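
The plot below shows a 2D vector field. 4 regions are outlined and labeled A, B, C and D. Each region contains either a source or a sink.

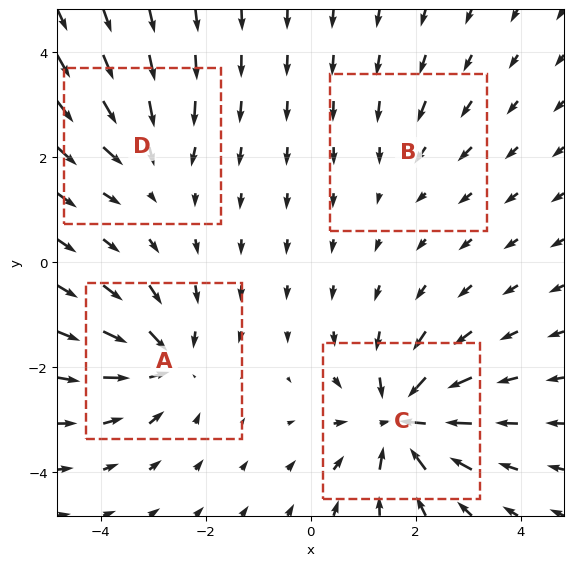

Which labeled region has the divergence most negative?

C

Divergence at each region's feature centre — A: about -6, B: about -2, C: about -8, D: about -4. Region C is most negative.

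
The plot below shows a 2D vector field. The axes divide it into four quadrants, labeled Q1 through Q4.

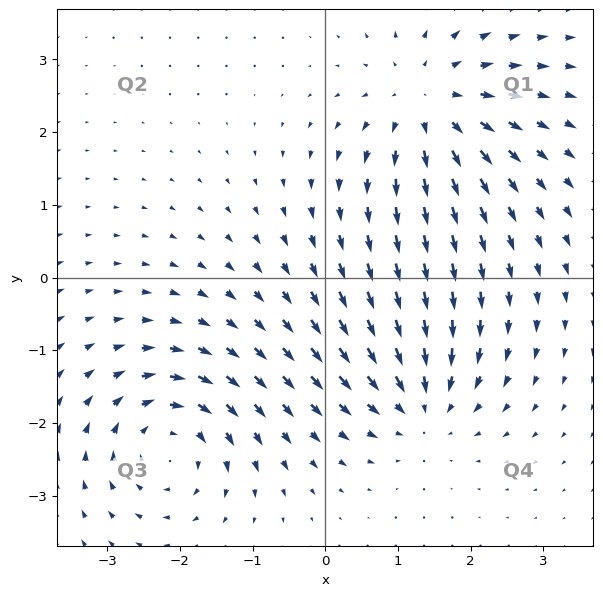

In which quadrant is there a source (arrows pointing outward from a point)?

The source sits at approximately (1.4, 2.4), which lies in quadrant Q1. The divergence there is about +5, positive as expected for a source.

Q1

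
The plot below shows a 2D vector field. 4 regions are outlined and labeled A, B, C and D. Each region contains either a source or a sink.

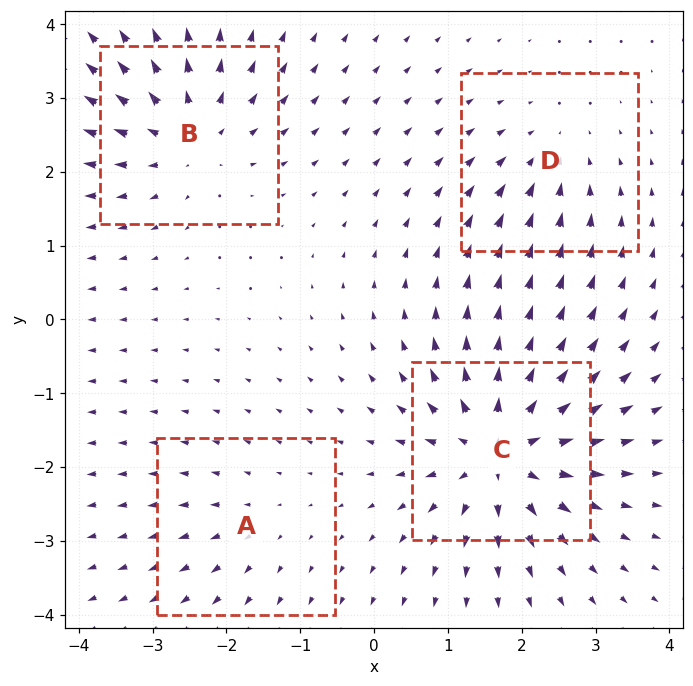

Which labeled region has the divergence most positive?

Divergence at each region's feature centre — A: about +2, B: about +5, C: about +8, D: about -3. Region C is most positive.

C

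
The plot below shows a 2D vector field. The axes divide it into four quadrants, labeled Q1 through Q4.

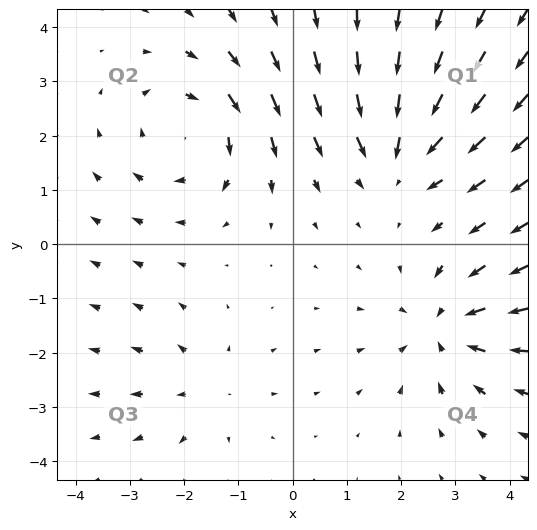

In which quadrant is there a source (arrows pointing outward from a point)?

The source sits at approximately (-1.6, -2.7), which lies in quadrant Q3. The divergence there is about +3, positive as expected for a source.

Q3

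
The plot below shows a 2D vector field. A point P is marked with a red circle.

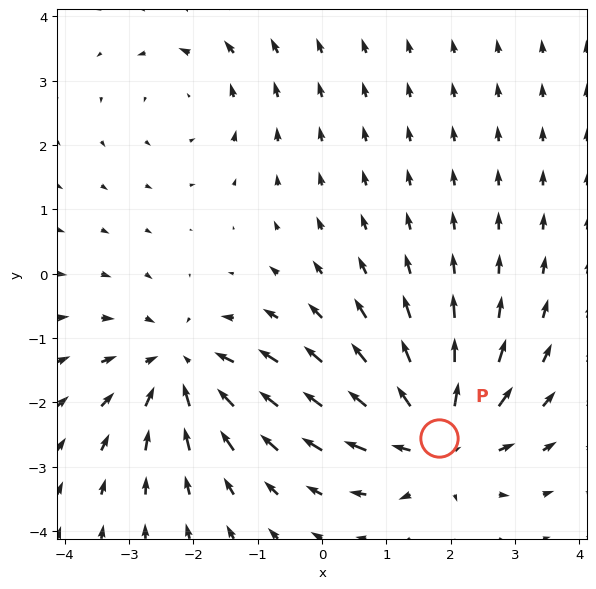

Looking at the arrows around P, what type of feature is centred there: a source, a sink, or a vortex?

source

At P (1.8, -2.6) the arrows spread outward. Divergence about +6, curl ≈0 — positive divergence with near-zero curl is a source.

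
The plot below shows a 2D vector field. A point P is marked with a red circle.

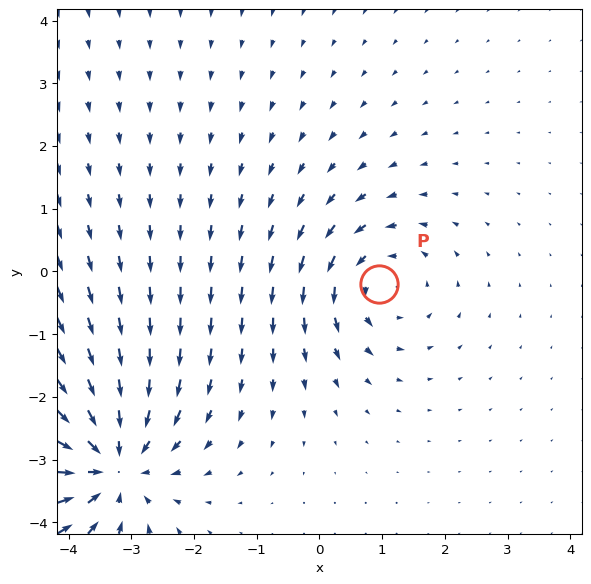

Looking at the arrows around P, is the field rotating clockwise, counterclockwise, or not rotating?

Near P at (1.0, -0.2) the arrows circulate counterclockwise. The curl (z-component) there is about +3; positive curl means counterclockwise rotation.

counterclockwise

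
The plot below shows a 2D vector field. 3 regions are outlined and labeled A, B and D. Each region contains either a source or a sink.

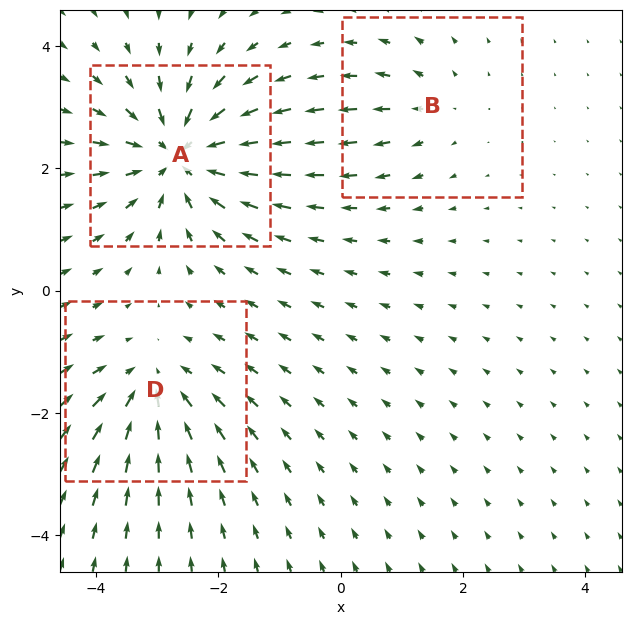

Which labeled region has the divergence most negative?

Divergence at each region's feature centre — A: about -5, B: about +2, D: about -3. Region A is most negative.

A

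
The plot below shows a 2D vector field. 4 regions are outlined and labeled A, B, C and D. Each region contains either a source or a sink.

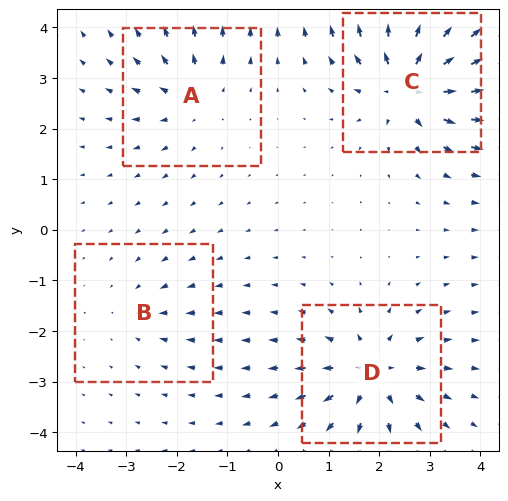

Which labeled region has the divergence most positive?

Divergence at each region's feature centre — A: about +4, B: about -2, C: about +8, D: about +6. Region C is most positive.

C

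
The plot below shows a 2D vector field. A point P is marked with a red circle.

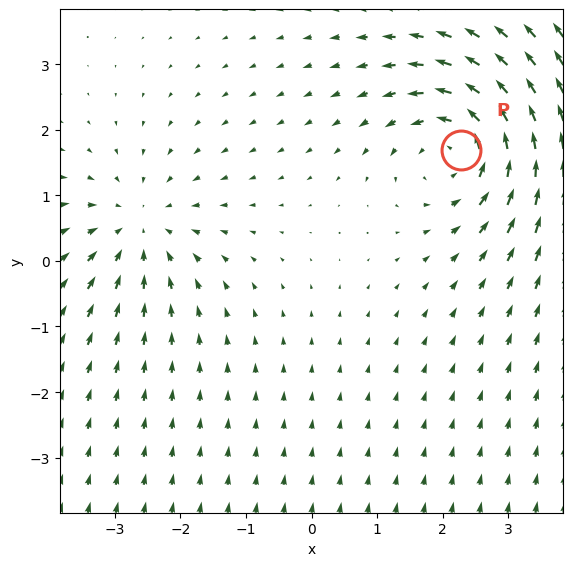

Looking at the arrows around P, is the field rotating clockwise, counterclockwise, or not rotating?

Near P at (2.3, 1.7) the arrows circulate counterclockwise. The curl (z-component) there is about +4; positive curl means counterclockwise rotation.

counterclockwise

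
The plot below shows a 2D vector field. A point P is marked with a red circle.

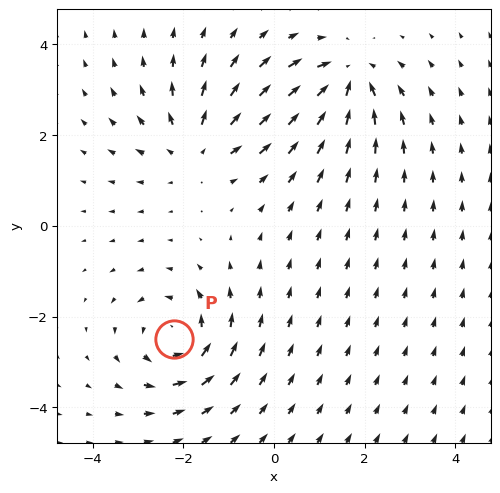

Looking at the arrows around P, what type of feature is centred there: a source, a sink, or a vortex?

At P (-2.2, -2.5) the arrows circulate counterclockwise. Divergence ≈0, curl about +5 — near-zero divergence with nonzero curl is a vortex.

vortex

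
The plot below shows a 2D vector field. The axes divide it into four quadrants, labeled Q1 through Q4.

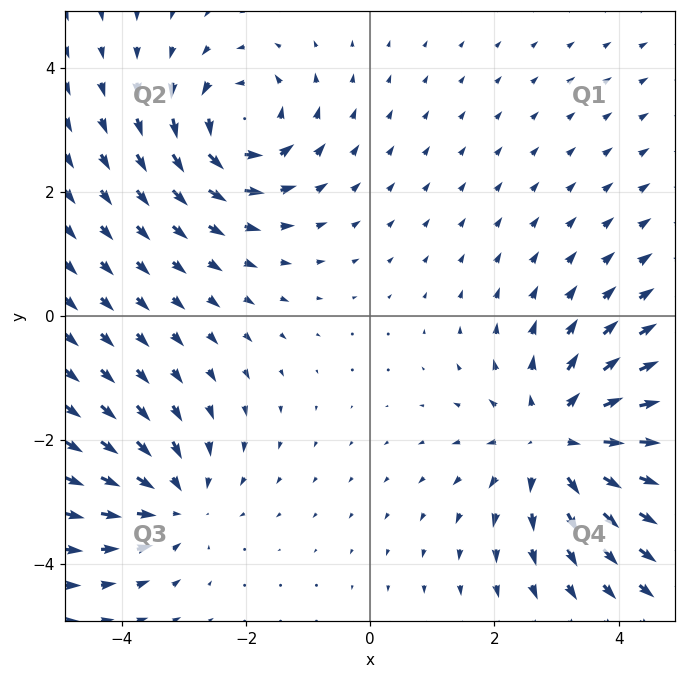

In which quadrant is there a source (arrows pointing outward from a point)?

Q4

The source sits at approximately (3.0, -2.0), which lies in quadrant Q4. The divergence there is about +4, positive as expected for a source.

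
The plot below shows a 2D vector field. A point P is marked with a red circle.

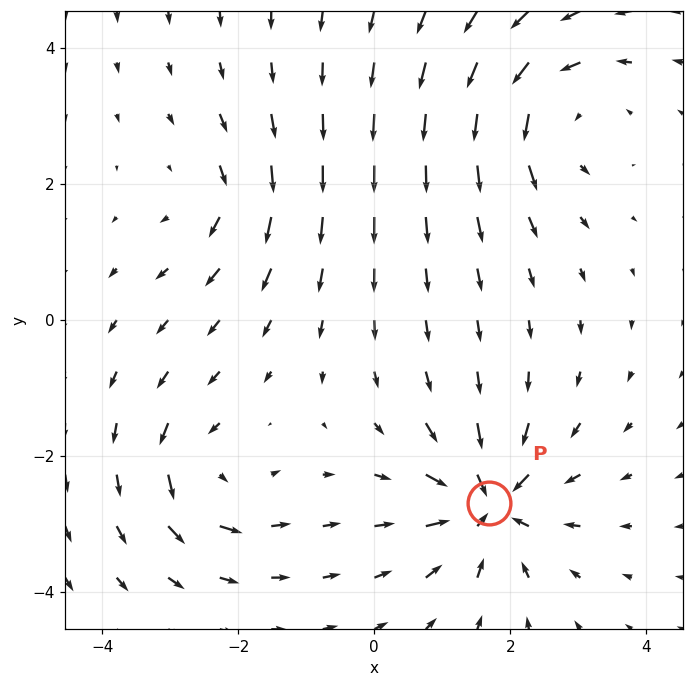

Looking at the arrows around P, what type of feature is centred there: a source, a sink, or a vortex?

At P (1.7, -2.7) the arrows converge inward. Divergence about -7, curl ≈0 — negative divergence with near-zero curl is a sink.

sink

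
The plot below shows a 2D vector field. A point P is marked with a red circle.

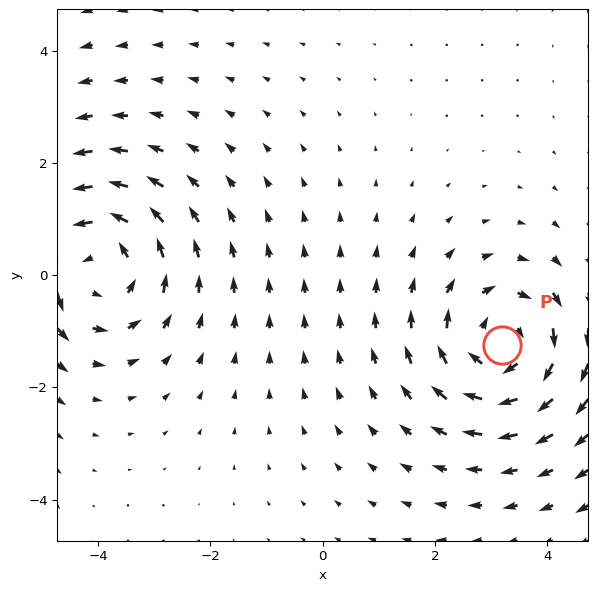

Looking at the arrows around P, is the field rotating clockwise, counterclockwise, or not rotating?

Near P at (3.2, -1.3) the arrows circulate clockwise. The curl (z-component) there is about -4; negative curl means clockwise rotation.

clockwise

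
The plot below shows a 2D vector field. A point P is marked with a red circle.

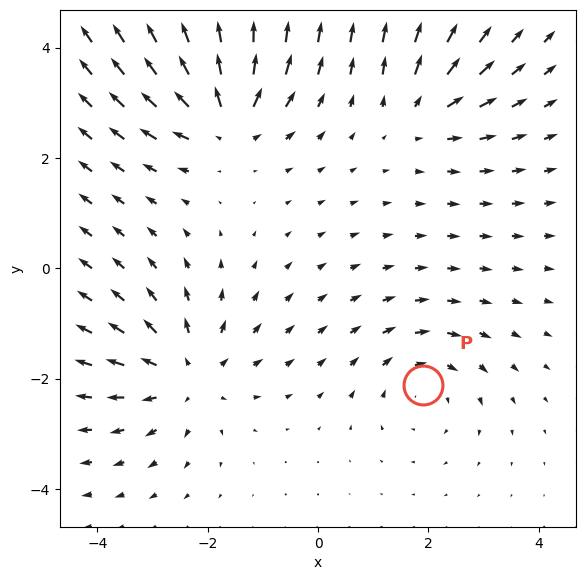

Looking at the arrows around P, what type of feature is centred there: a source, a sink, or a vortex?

vortex

At P (1.9, -2.1) the arrows circulate clockwise. Divergence ≈0, curl about -3 — near-zero divergence with nonzero curl is a vortex.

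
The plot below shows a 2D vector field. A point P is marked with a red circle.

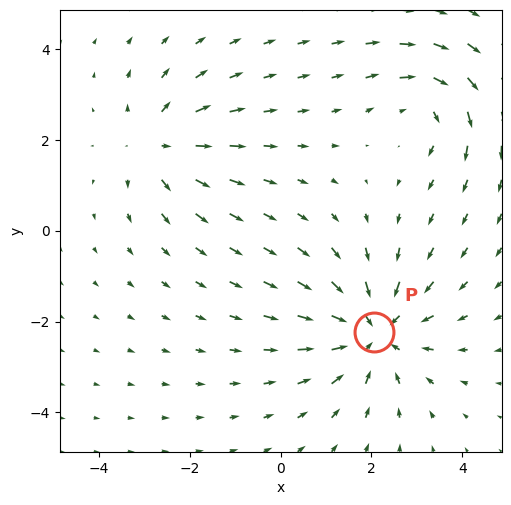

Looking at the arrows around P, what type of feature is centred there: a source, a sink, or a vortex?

sink

At P (2.1, -2.2) the arrows converge inward. Divergence about -4, curl ≈0 — negative divergence with near-zero curl is a sink.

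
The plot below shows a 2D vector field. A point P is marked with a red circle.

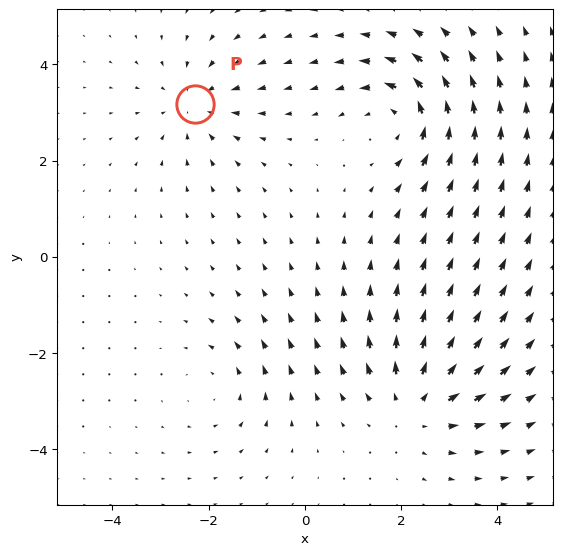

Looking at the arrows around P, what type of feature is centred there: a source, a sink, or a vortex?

At P (-2.3, 3.2) the arrows converge inward. Divergence about -3, curl ≈0 — negative divergence with near-zero curl is a sink.

sink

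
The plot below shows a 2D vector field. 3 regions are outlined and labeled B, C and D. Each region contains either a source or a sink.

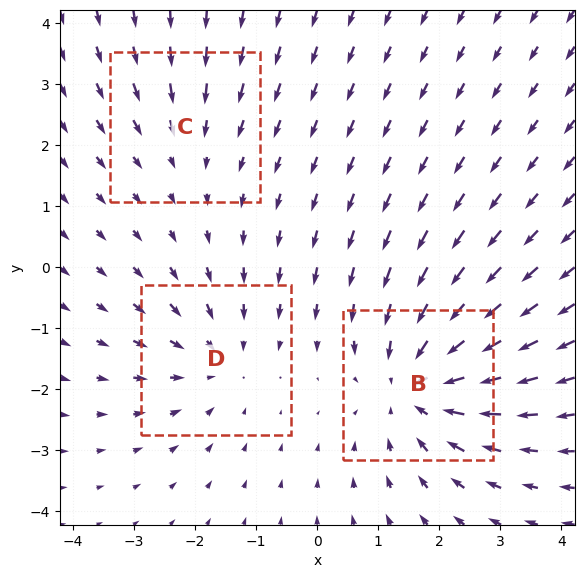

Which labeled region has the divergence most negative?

Divergence at each region's feature centre — B: about -4, C: about -2, D: about -3. Region B is most negative.

B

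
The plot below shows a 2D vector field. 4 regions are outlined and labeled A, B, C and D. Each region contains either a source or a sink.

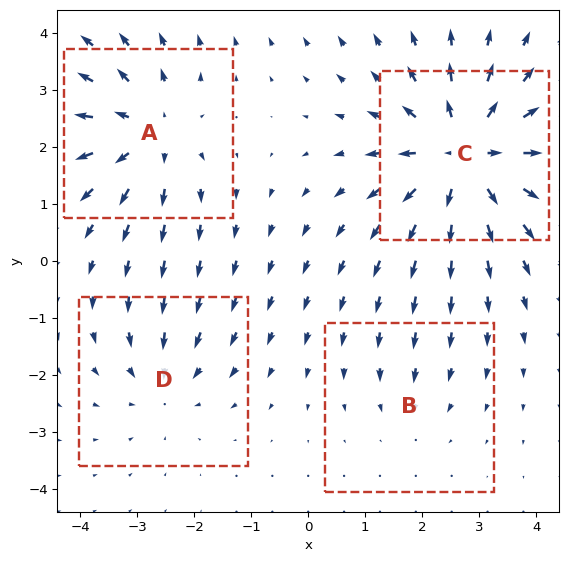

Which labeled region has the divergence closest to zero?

Divergence at each region's feature centre — A: about +5, B: about -2, C: about +7, D: about -3. Region B is closest to zero.

B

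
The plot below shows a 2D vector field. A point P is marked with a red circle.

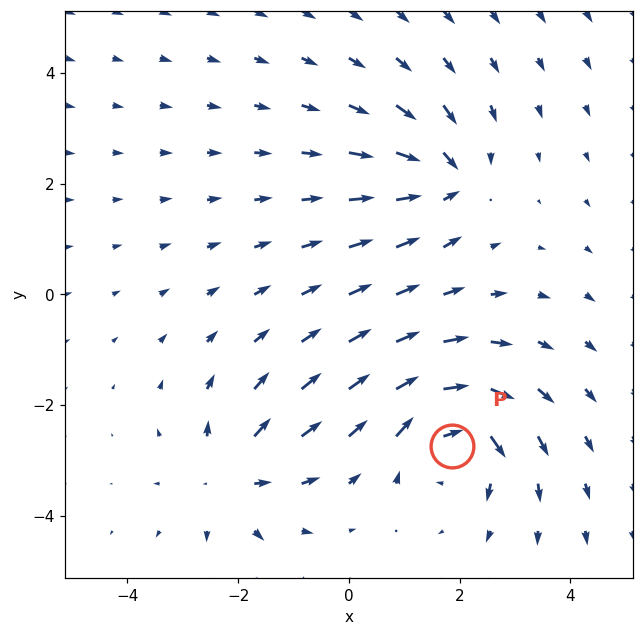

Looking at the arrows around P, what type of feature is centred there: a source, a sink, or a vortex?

vortex

At P (1.9, -2.7) the arrows circulate clockwise. Divergence ≈0, curl about -6 — near-zero divergence with nonzero curl is a vortex.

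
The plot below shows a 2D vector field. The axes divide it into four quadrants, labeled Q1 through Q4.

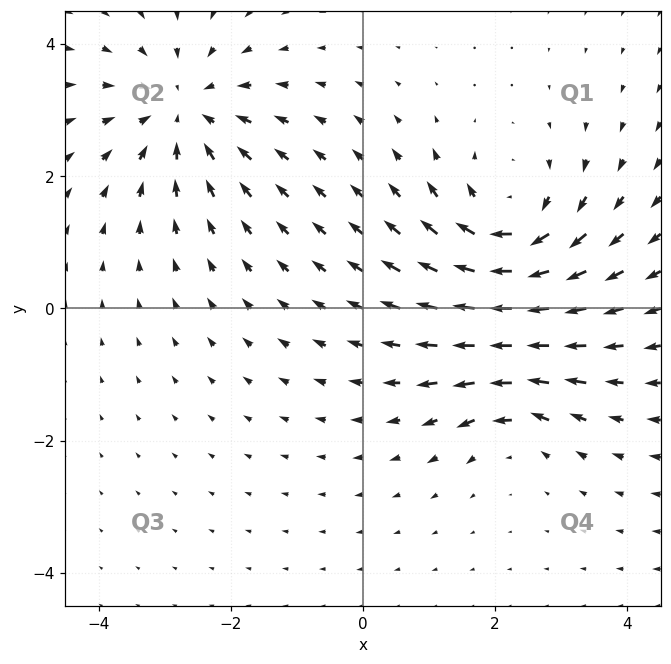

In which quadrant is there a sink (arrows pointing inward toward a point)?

The sink sits at approximately (-2.7, 3.0), which lies in quadrant Q2. The divergence there is about -4, negative as expected for a sink.

Q2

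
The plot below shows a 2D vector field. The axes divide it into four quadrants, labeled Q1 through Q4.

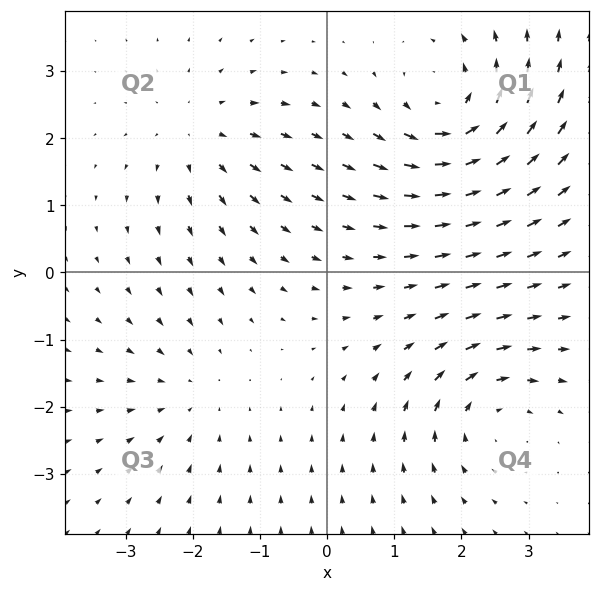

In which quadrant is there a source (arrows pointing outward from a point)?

Q2

The source sits at approximately (-1.9, 2.0), which lies in quadrant Q2. The divergence there is about +3, positive as expected for a source.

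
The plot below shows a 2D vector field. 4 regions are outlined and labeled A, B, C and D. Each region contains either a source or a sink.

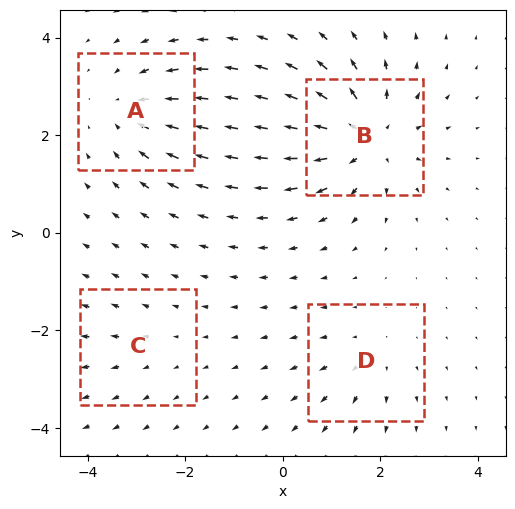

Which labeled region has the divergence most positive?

Divergence at each region's feature centre — A: about -4, B: about +7, C: about +2, D: about +3. Region B is most positive.

B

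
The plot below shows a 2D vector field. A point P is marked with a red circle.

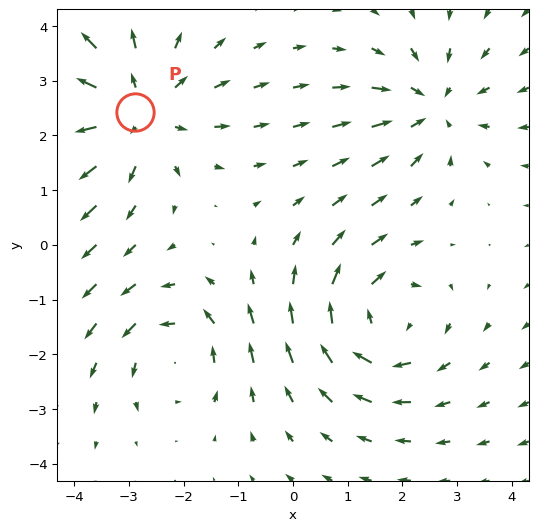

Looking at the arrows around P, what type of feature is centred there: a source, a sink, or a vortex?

source

At P (-2.9, 2.4) the arrows spread outward. Divergence about +3, curl ≈0 — positive divergence with near-zero curl is a source.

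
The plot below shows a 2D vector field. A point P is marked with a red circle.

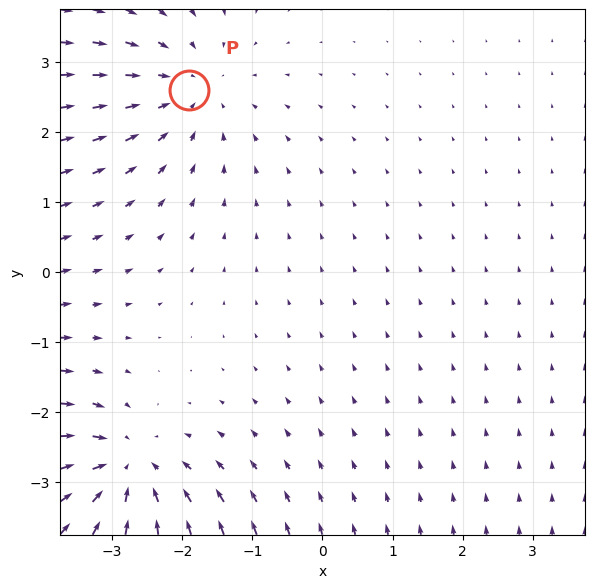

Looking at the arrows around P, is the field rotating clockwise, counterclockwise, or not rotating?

not rotating

Near P at (-1.9, 2.6) the arrows show no circulation. The curl there is ≈0.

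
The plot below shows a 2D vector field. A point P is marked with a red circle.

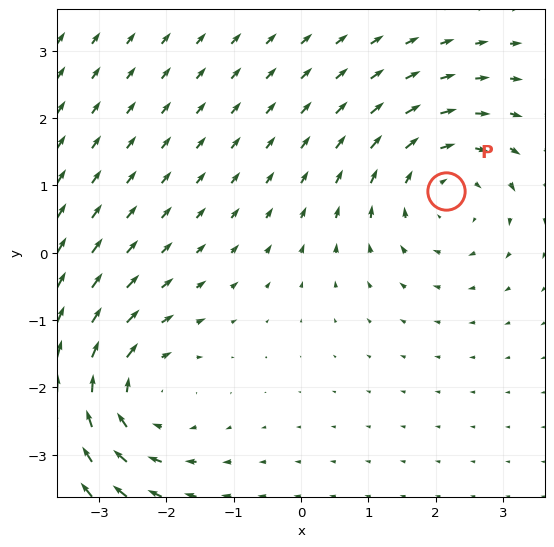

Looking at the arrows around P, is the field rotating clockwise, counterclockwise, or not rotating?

clockwise

Near P at (2.1, 0.9) the arrows circulate clockwise. The curl (z-component) there is about -3; negative curl means clockwise rotation.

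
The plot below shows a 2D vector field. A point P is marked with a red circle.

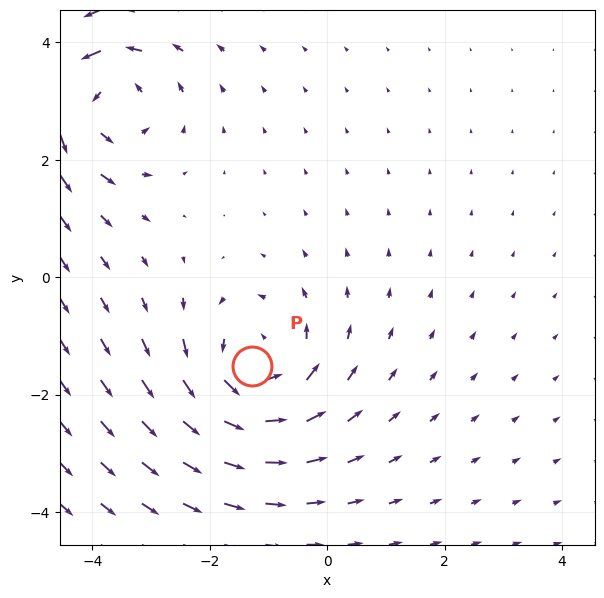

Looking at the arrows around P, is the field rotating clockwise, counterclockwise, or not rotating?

counterclockwise

Near P at (-1.3, -1.5) the arrows circulate counterclockwise. The curl (z-component) there is about +4; positive curl means counterclockwise rotation.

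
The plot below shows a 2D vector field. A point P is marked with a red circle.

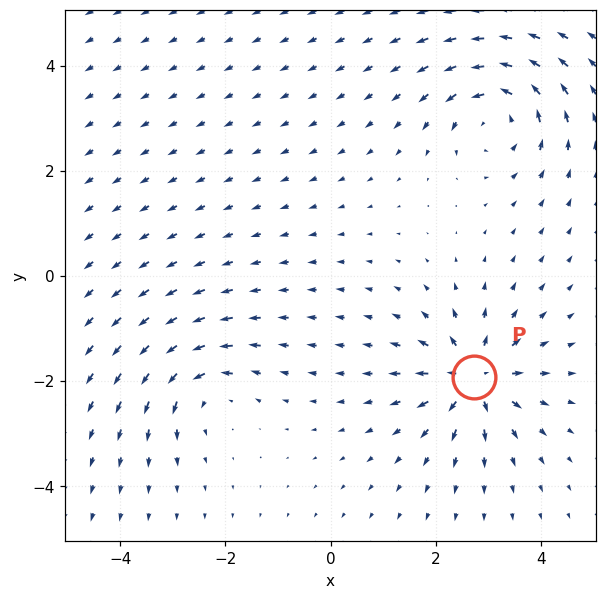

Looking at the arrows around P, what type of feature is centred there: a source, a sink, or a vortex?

source

At P (2.7, -1.9) the arrows spread outward. Divergence about +5, curl ≈0 — positive divergence with near-zero curl is a source.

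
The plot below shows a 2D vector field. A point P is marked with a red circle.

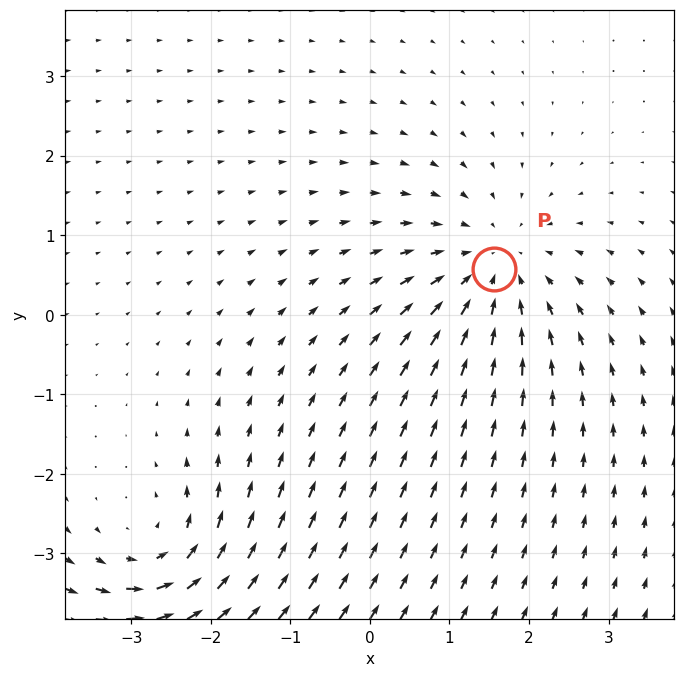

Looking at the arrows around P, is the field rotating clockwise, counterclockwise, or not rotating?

not rotating

Near P at (1.6, 0.6) the arrows show no circulation. The curl there is ≈0.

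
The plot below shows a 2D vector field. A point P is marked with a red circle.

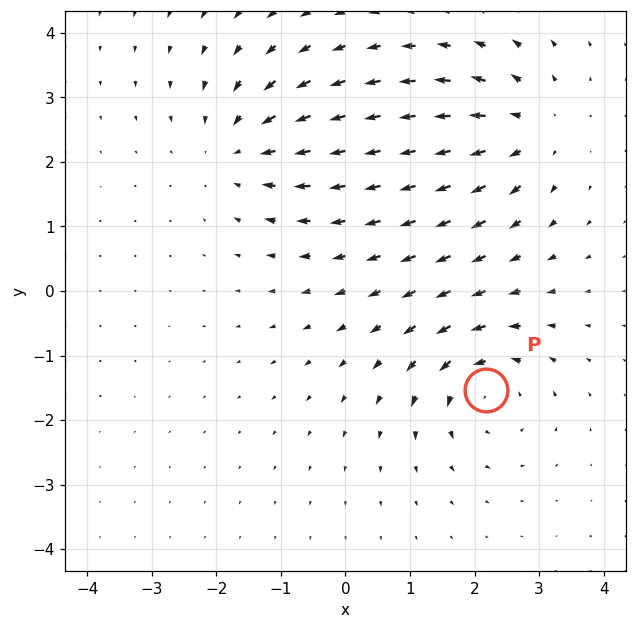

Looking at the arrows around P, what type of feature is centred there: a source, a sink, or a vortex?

At P (2.2, -1.5) the arrows circulate counterclockwise. Divergence ≈0, curl about +6 — near-zero divergence with nonzero curl is a vortex.

vortex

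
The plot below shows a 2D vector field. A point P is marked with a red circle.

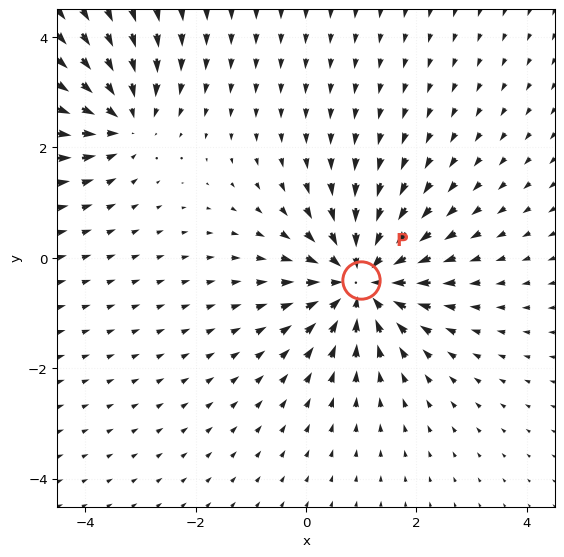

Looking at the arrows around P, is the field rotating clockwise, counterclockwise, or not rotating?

not rotating

Near P at (1.0, -0.4) the arrows show no circulation. The curl there is ≈0.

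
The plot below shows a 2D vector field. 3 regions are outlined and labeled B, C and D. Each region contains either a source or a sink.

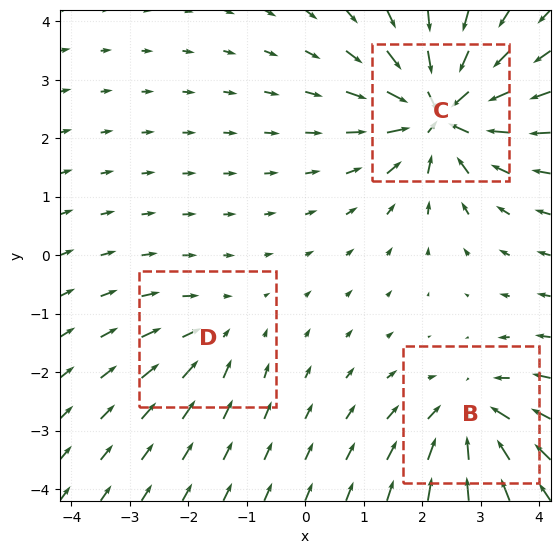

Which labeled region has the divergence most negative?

Divergence at each region's feature centre — B: about -4, C: about -6, D: about -2. Region C is most negative.

C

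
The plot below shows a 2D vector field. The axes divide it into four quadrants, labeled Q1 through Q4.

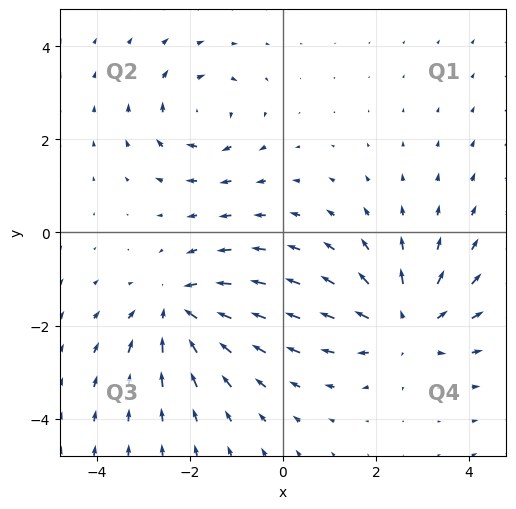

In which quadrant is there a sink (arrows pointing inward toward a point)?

The sink sits at approximately (-2.3, -1.6), which lies in quadrant Q3. The divergence there is about -4, negative as expected for a sink.

Q3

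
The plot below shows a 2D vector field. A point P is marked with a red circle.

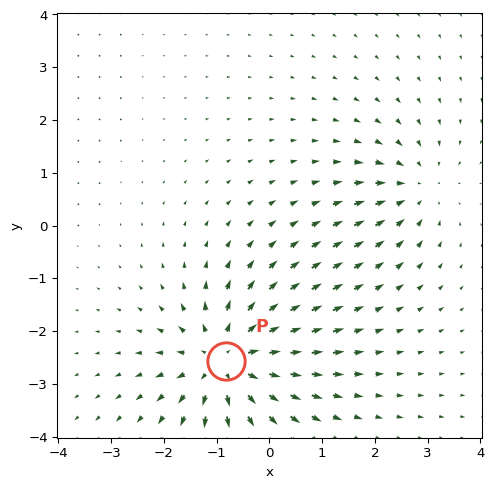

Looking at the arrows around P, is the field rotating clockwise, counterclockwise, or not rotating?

not rotating

Near P at (-0.8, -2.6) the arrows show no circulation. The curl there is ≈0.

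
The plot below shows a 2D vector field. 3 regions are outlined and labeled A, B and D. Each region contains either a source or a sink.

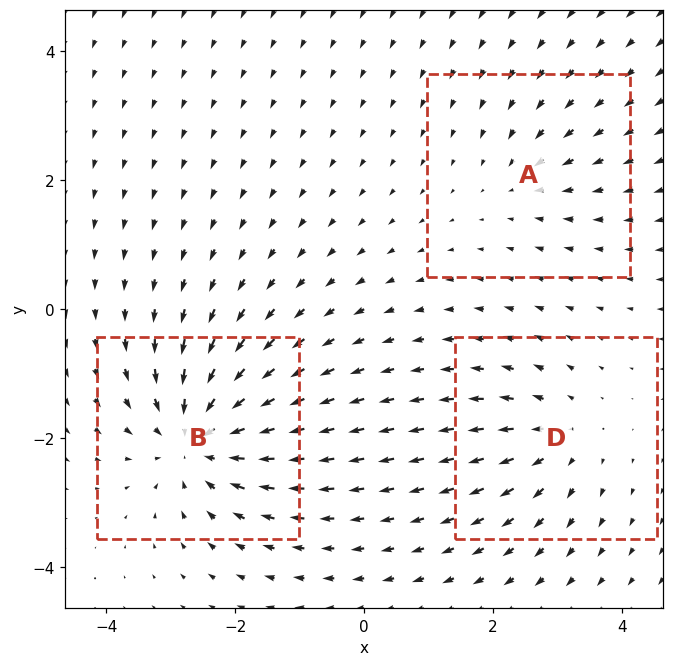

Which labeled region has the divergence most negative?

B

Divergence at each region's feature centre — A: about -2, B: about -5, D: about +3. Region B is most negative.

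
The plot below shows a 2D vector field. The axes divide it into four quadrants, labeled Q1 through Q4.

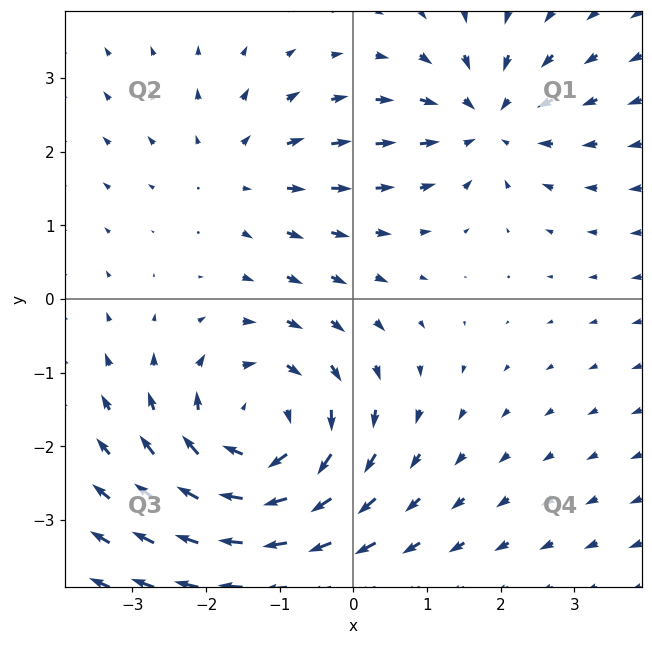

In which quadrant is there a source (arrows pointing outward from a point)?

The source sits at approximately (-1.6, 1.7), which lies in quadrant Q2. The divergence there is about +2, positive as expected for a source.

Q2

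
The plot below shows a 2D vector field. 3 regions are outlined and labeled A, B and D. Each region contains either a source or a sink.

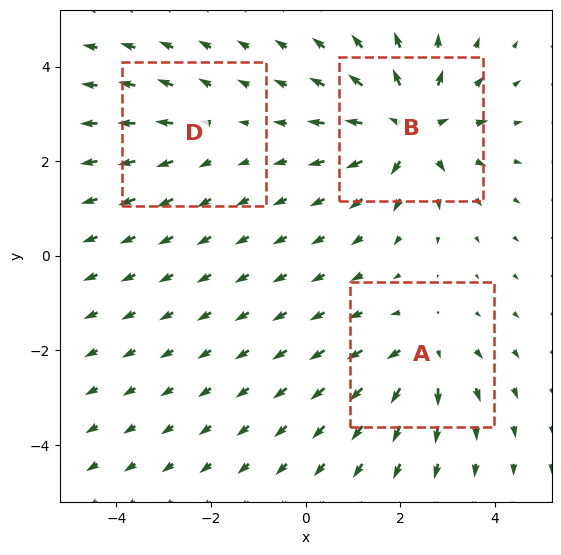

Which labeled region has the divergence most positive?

B

Divergence at each region's feature centre — A: about +3, B: about +5, D: about +2. Region B is most positive.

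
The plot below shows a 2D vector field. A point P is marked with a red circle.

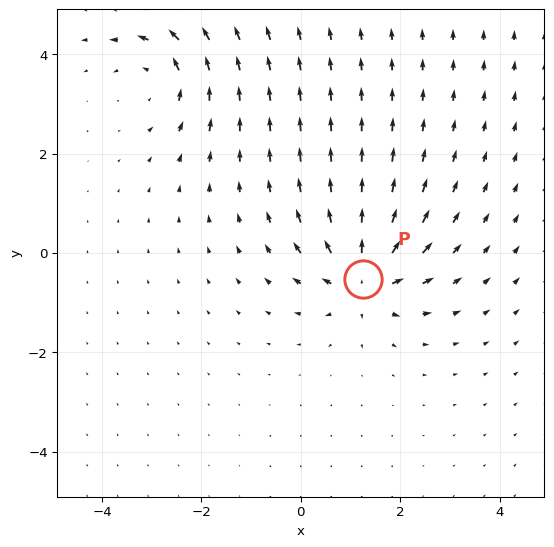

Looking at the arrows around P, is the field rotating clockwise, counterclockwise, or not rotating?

not rotating

Near P at (1.3, -0.5) the arrows show no circulation. The curl there is ≈0.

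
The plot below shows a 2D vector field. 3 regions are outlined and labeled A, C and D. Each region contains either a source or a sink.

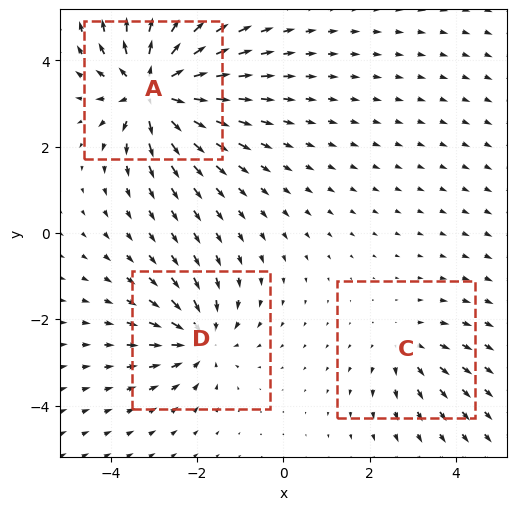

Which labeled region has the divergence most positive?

A

Divergence at each region's feature centre — A: about +6, C: about +2, D: about -4. Region A is most positive.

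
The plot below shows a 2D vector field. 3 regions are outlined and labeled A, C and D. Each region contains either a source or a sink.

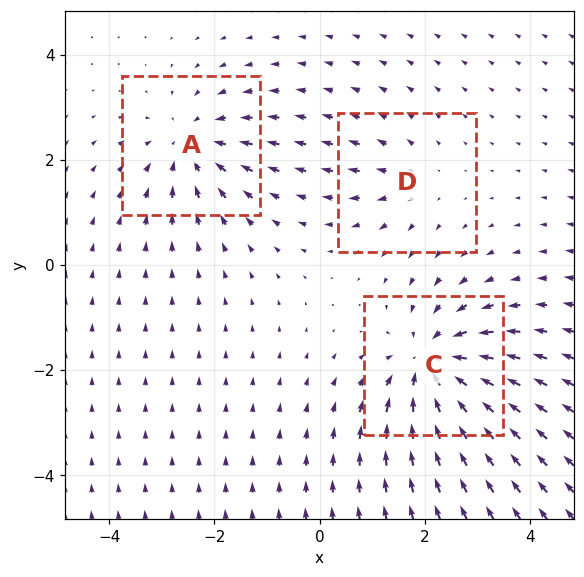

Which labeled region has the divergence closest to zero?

D

Divergence at each region's feature centre — A: about -3, C: about -5, D: about +2. Region D is closest to zero.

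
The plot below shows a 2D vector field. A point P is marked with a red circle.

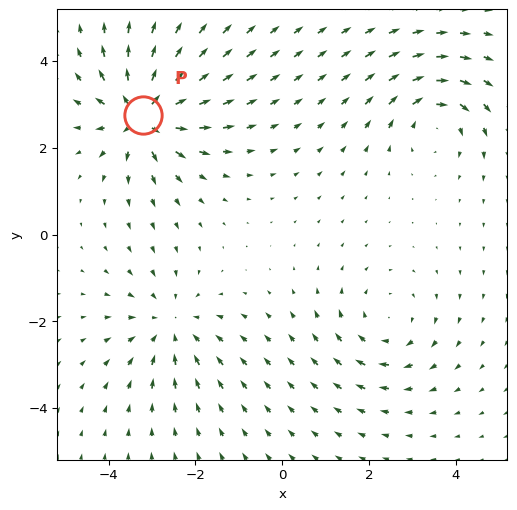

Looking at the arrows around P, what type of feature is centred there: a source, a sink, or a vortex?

At P (-3.2, 2.7) the arrows spread outward. Divergence about +6, curl ≈0 — positive divergence with near-zero curl is a source.

source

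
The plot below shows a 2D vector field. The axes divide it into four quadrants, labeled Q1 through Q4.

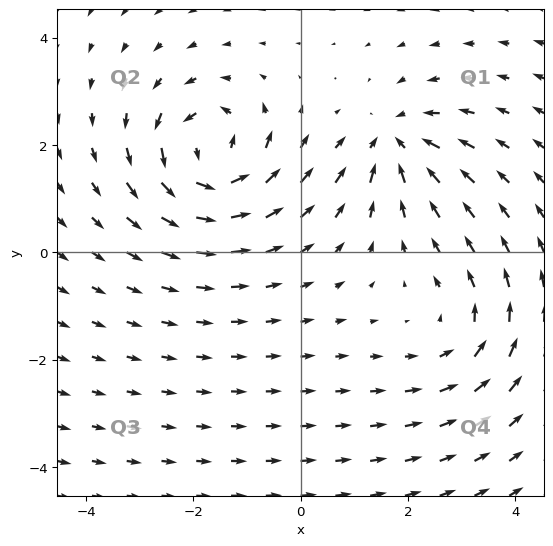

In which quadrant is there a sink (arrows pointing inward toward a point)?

The sink sits at approximately (1.8, 2.0), which lies in quadrant Q1. The divergence there is about -5, negative as expected for a sink.

Q1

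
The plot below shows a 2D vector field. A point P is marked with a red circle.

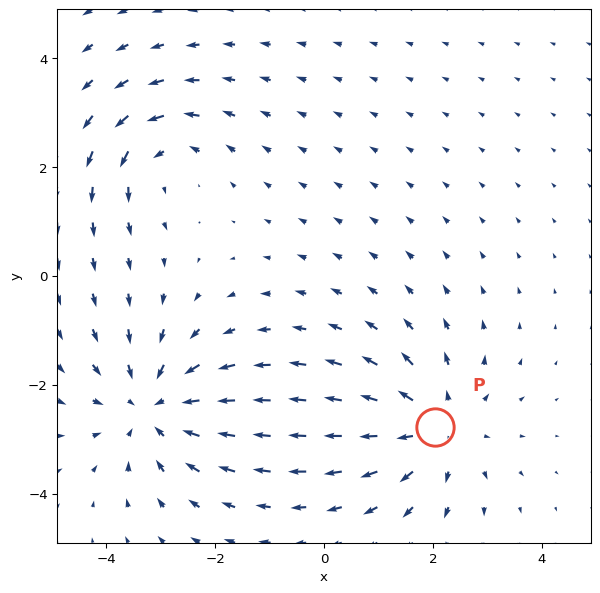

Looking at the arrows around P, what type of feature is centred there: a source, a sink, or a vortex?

At P (2.0, -2.8) the arrows spread outward. Divergence about +4, curl ≈0 — positive divergence with near-zero curl is a source.

source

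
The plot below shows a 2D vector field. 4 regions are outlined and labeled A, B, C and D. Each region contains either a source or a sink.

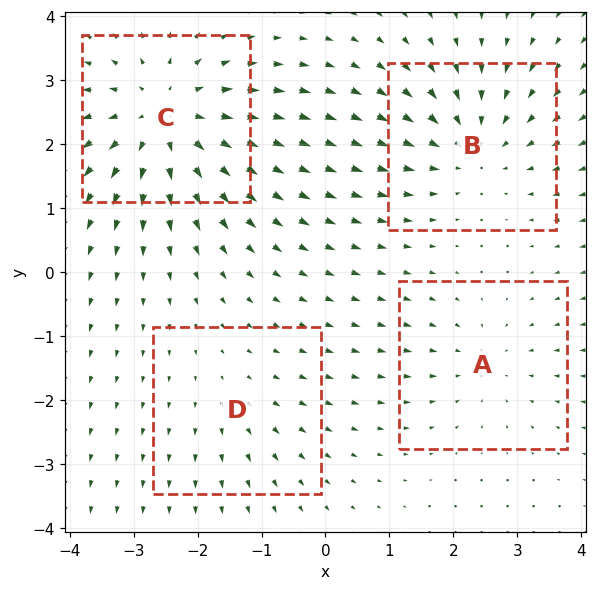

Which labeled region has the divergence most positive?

Divergence at each region's feature centre — A: about -3, B: about -4, C: about +6, D: about +2. Region C is most positive.

C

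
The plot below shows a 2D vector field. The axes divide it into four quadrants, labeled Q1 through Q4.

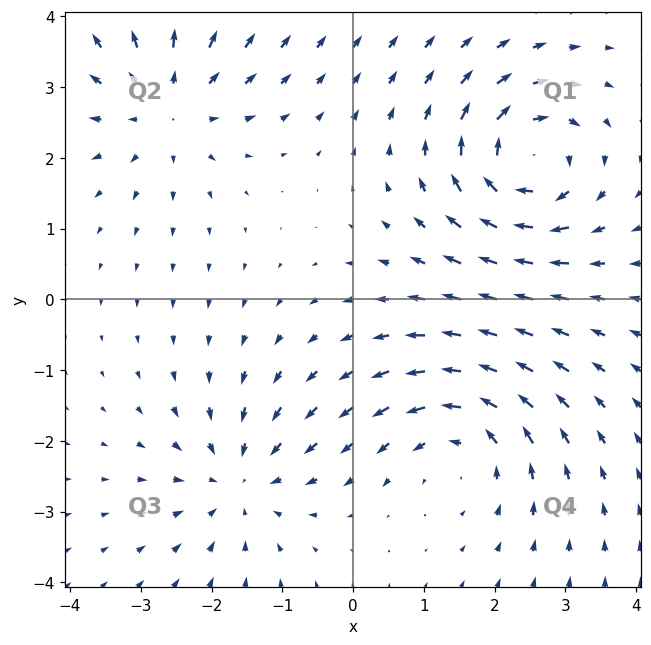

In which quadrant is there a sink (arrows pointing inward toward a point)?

The sink sits at approximately (-1.6, -2.6), which lies in quadrant Q3. The divergence there is about -3, negative as expected for a sink.

Q3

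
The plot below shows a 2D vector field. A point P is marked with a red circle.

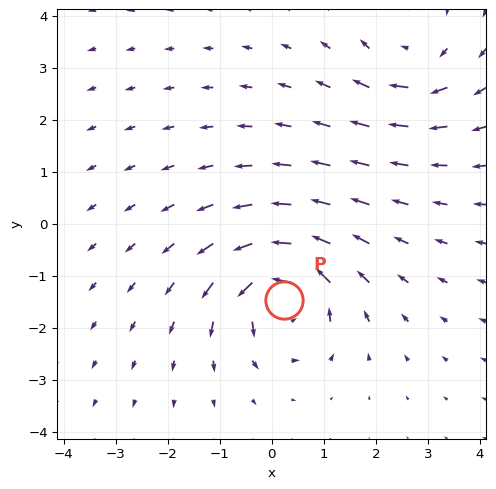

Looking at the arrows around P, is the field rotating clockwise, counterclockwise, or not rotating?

counterclockwise

Near P at (0.2, -1.5) the arrows circulate counterclockwise. The curl (z-component) there is about +6; positive curl means counterclockwise rotation.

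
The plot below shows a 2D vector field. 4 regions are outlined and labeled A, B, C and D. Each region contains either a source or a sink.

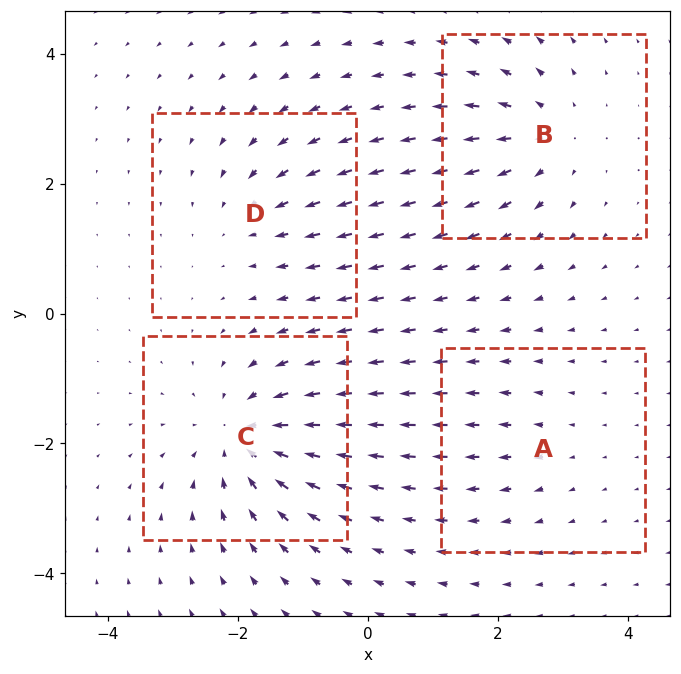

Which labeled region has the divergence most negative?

Divergence at each region's feature centre — A: about +2, B: about +5, C: about -6, D: about -3. Region C is most negative.

C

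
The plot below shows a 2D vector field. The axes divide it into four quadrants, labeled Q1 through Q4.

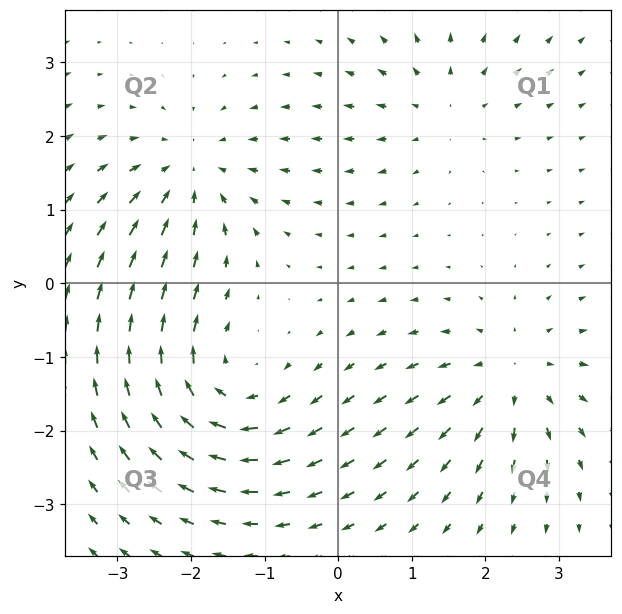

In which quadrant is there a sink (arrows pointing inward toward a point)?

Q2

The sink sits at approximately (-2.0, 1.5), which lies in quadrant Q2. The divergence there is about -4, negative as expected for a sink.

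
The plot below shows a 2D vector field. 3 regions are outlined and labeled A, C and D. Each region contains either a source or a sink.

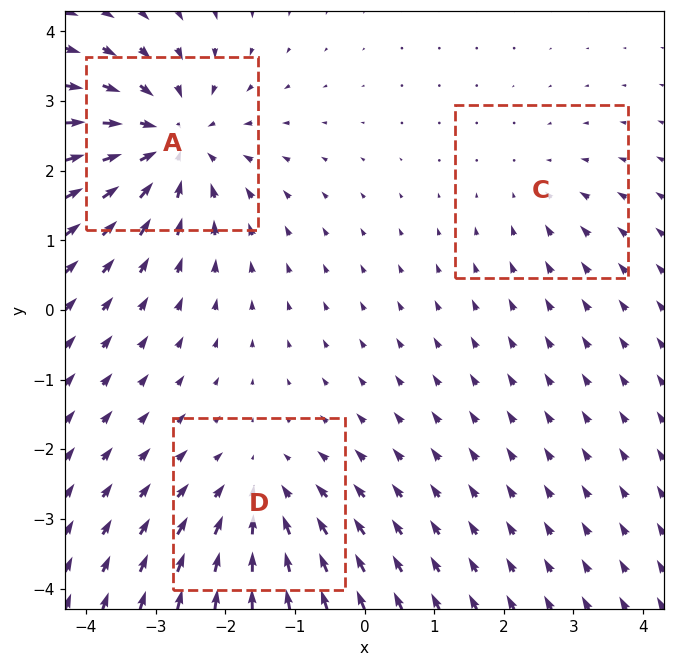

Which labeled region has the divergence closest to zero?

C

Divergence at each region's feature centre — A: about -5, C: about -2, D: about -3. Region C is closest to zero.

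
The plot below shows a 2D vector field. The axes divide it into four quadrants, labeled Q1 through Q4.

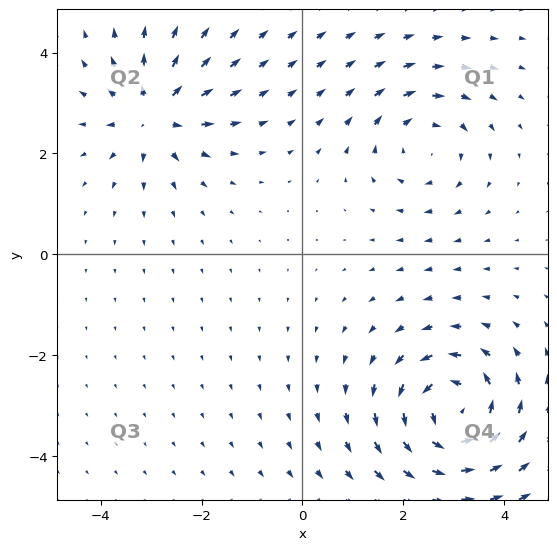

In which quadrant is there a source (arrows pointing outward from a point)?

The source sits at approximately (-2.9, 2.8), which lies in quadrant Q2. The divergence there is about +4, positive as expected for a source.

Q2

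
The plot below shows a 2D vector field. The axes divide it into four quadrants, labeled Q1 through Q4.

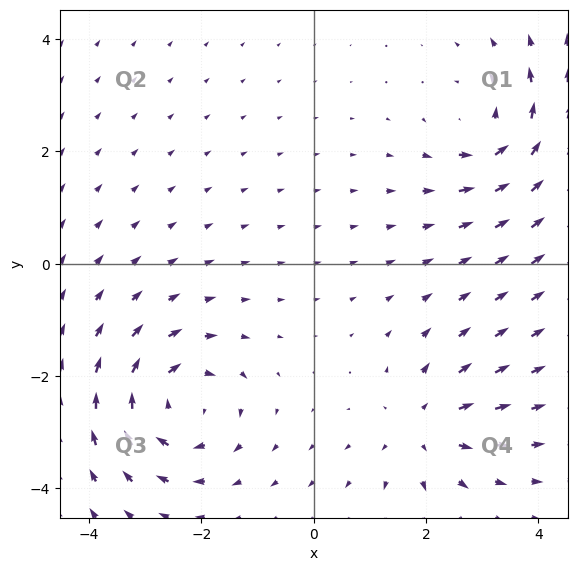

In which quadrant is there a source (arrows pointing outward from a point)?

The source sits at approximately (2.0, -2.9), which lies in quadrant Q4. The divergence there is about +4, positive as expected for a source.

Q4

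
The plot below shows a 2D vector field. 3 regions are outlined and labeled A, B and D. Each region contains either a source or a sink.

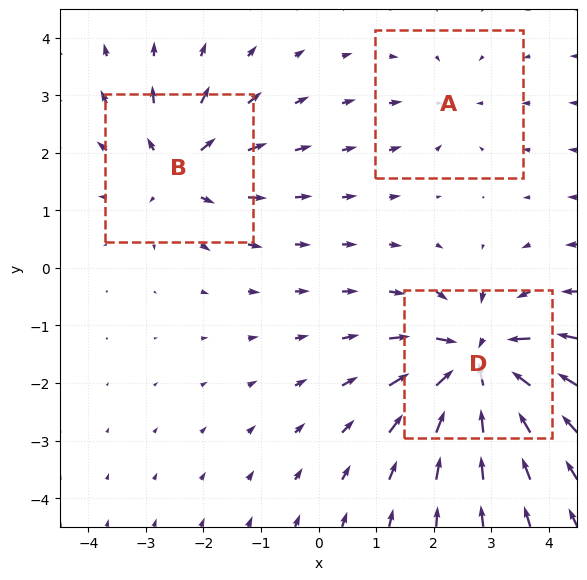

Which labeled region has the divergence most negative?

Divergence at each region's feature centre — A: about -2, B: about +4, D: about -6. Region D is most negative.

D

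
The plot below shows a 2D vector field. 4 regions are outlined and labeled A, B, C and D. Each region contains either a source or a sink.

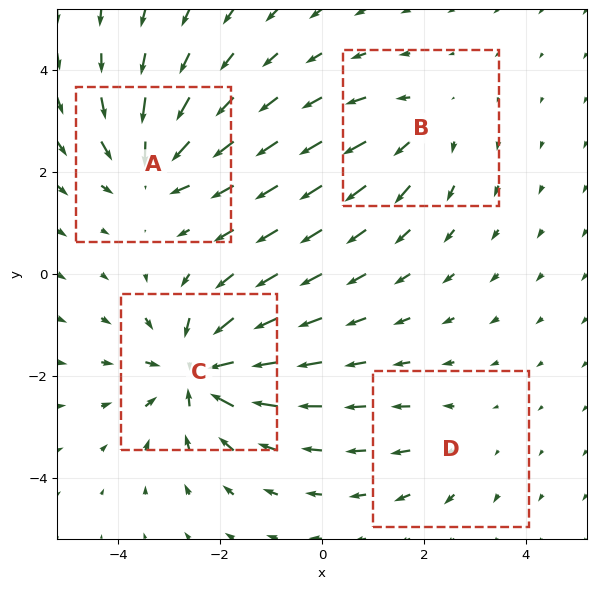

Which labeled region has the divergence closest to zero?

Divergence at each region's feature centre — A: about -5, B: about +3, C: about -7, D: about +2. Region D is closest to zero.

D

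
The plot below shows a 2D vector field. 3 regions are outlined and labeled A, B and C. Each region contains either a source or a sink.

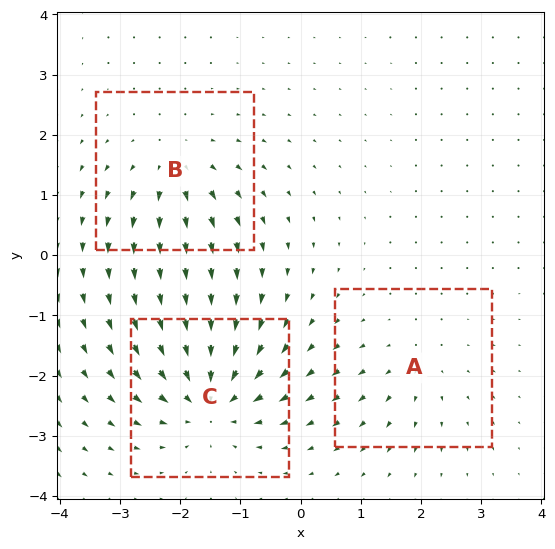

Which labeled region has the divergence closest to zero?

A

Divergence at each region's feature centre — A: about +2, B: about +3, C: about -5. Region A is closest to zero.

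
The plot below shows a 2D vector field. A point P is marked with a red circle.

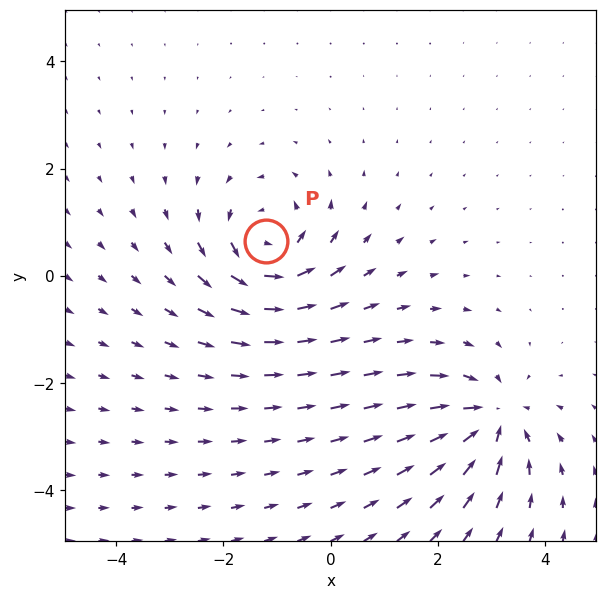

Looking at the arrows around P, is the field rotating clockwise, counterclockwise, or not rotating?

Near P at (-1.2, 0.6) the arrows circulate counterclockwise. The curl (z-component) there is about +4; positive curl means counterclockwise rotation.

counterclockwise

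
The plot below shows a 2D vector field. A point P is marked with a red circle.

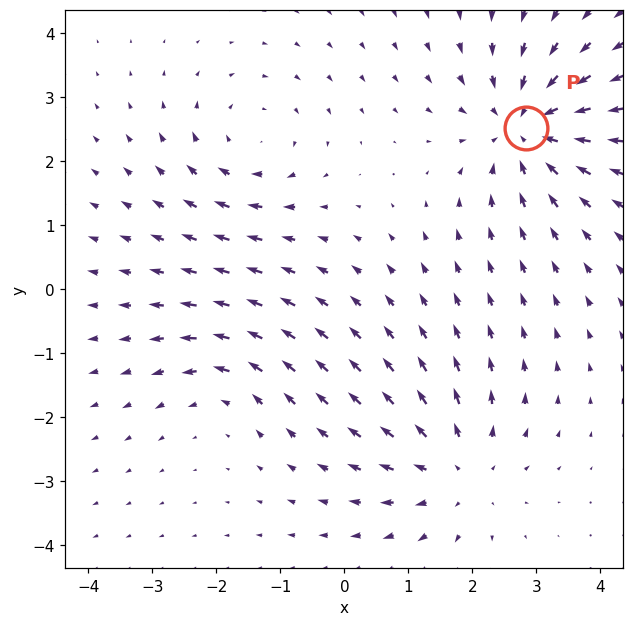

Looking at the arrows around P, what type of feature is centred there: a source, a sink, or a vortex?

At P (2.8, 2.5) the arrows converge inward. Divergence about -5, curl ≈0 — negative divergence with near-zero curl is a sink.

sink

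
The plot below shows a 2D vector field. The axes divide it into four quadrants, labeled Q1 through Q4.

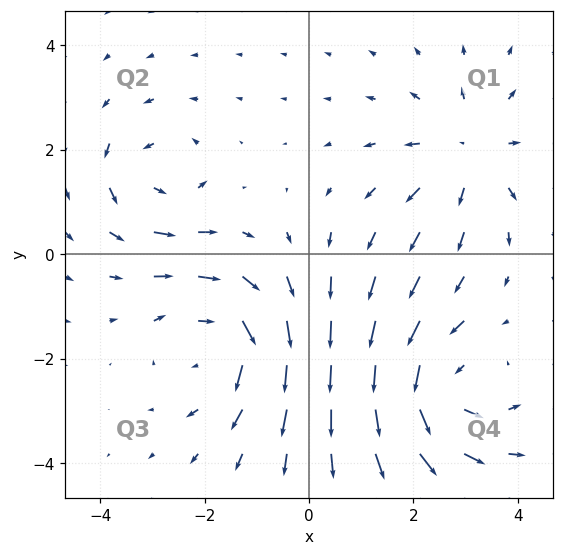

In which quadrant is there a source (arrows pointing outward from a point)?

Q1

The source sits at approximately (3.1, 1.9), which lies in quadrant Q1. The divergence there is about +3, positive as expected for a source.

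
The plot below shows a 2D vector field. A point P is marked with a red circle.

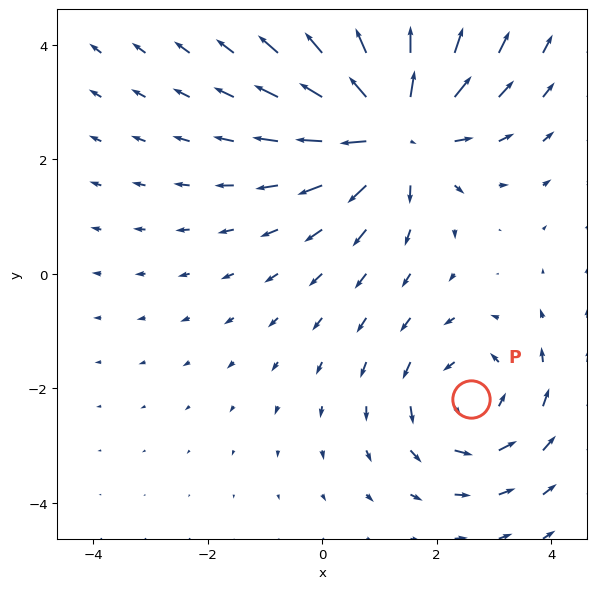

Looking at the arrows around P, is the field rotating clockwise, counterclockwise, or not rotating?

counterclockwise

Near P at (2.6, -2.2) the arrows circulate counterclockwise. The curl (z-component) there is about +3; positive curl means counterclockwise rotation.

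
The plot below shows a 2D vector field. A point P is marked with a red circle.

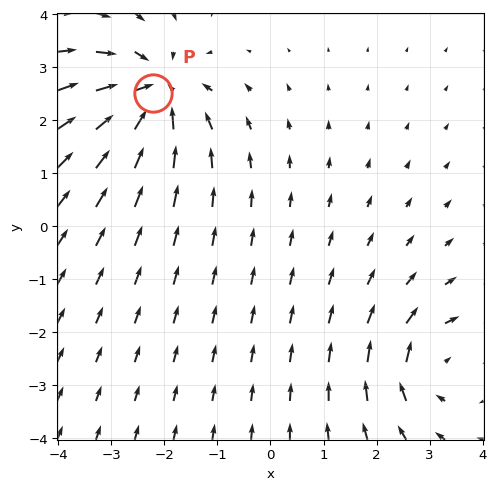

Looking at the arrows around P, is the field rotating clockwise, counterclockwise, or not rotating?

not rotating

Near P at (-2.2, 2.5) the arrows show no circulation. The curl there is ≈0.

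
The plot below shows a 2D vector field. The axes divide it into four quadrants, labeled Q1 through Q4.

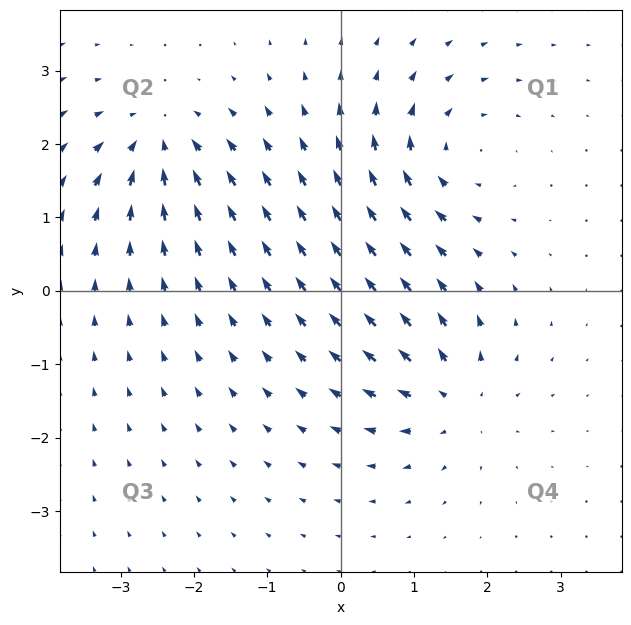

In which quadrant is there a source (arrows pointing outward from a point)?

The source sits at approximately (1.5, -1.5), which lies in quadrant Q4. The divergence there is about +6, positive as expected for a source.

Q4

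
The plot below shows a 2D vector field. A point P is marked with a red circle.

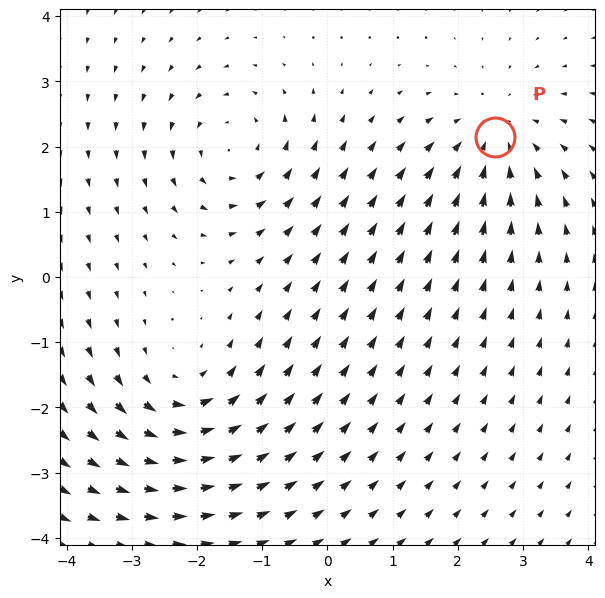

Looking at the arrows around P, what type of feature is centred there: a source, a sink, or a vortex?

At P (2.6, 2.1) the arrows converge inward. Divergence about -3, curl ≈0 — negative divergence with near-zero curl is a sink.

sink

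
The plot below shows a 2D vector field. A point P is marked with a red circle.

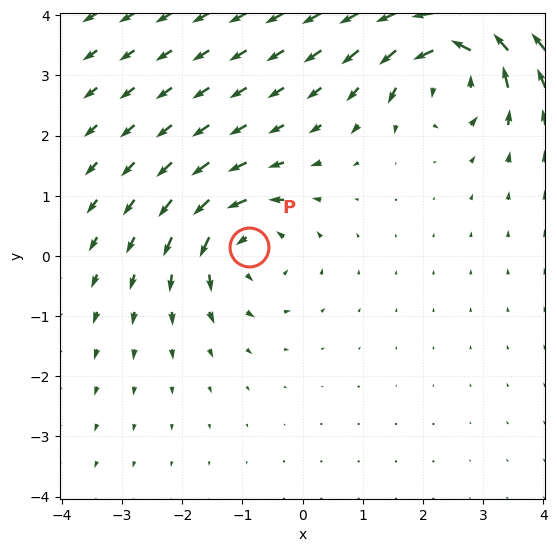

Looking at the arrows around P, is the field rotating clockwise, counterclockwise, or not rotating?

Near P at (-0.9, 0.1) the arrows circulate counterclockwise. The curl (z-component) there is about +4; positive curl means counterclockwise rotation.

counterclockwise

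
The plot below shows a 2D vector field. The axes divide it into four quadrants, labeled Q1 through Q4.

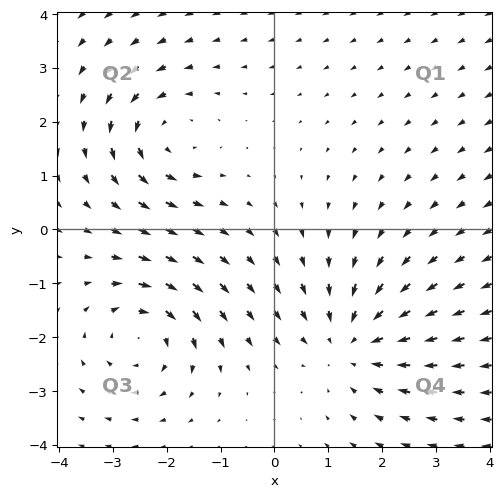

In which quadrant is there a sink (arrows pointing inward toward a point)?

The sink sits at approximately (1.5, -2.1), which lies in quadrant Q4. The divergence there is about -3, negative as expected for a sink.

Q4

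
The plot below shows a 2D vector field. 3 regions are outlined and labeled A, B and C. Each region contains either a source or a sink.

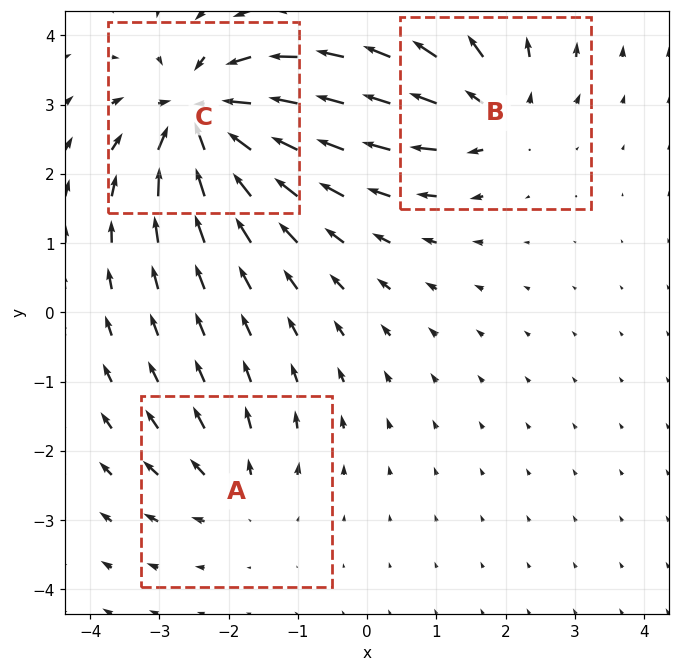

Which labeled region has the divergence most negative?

Divergence at each region's feature centre — A: about +3, B: about +4, C: about -6. Region C is most negative.

C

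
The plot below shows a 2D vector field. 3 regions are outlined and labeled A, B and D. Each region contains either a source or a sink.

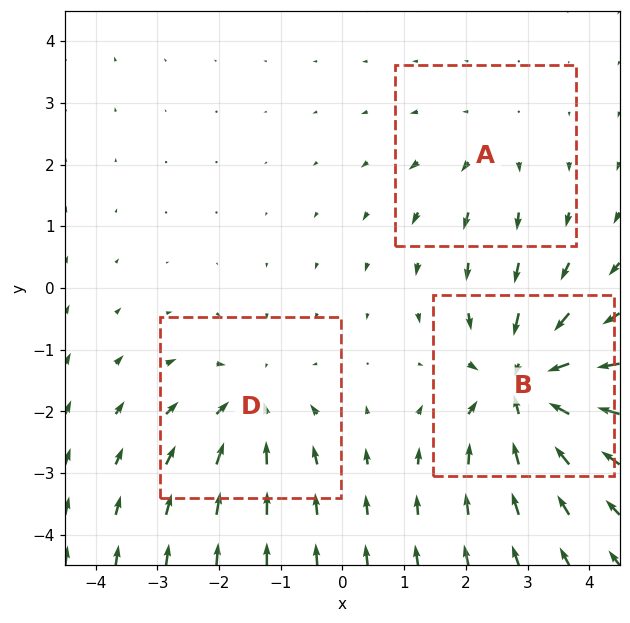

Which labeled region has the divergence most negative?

Divergence at each region's feature centre — A: about +2, B: about -5, D: about -3. Region B is most negative.

B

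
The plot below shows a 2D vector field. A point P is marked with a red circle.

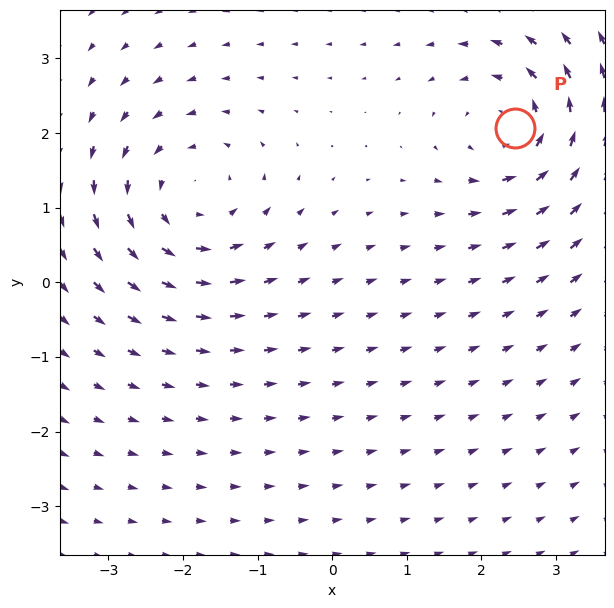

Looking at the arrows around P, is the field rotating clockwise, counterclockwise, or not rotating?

Near P at (2.5, 2.1) the arrows circulate counterclockwise. The curl (z-component) there is about +5; positive curl means counterclockwise rotation.

counterclockwise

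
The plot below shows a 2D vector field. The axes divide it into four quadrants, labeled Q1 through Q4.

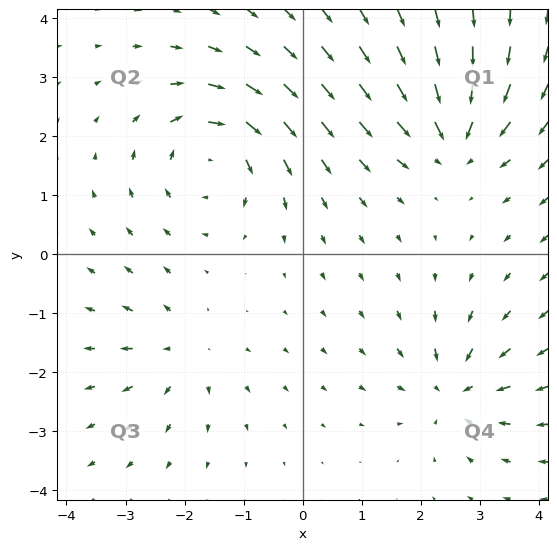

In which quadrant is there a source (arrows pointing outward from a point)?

The source sits at approximately (-2.0, -1.7), which lies in quadrant Q3. The divergence there is about +4, positive as expected for a source.

Q3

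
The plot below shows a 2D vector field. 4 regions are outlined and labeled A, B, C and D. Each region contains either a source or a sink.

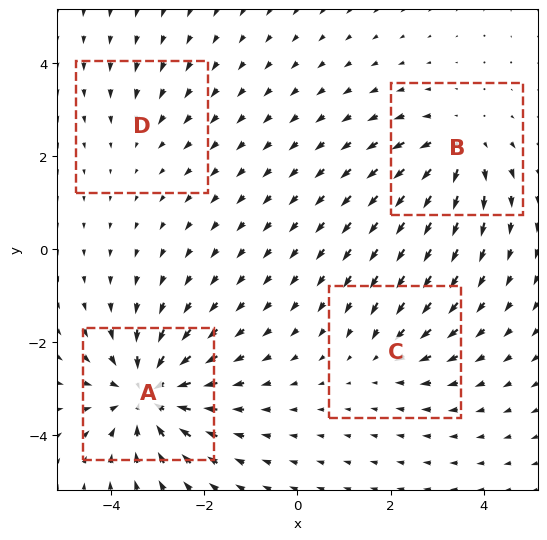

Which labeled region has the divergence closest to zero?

D

Divergence at each region's feature centre — A: about -7, B: about +5, C: about -3, D: about -2. Region D is closest to zero.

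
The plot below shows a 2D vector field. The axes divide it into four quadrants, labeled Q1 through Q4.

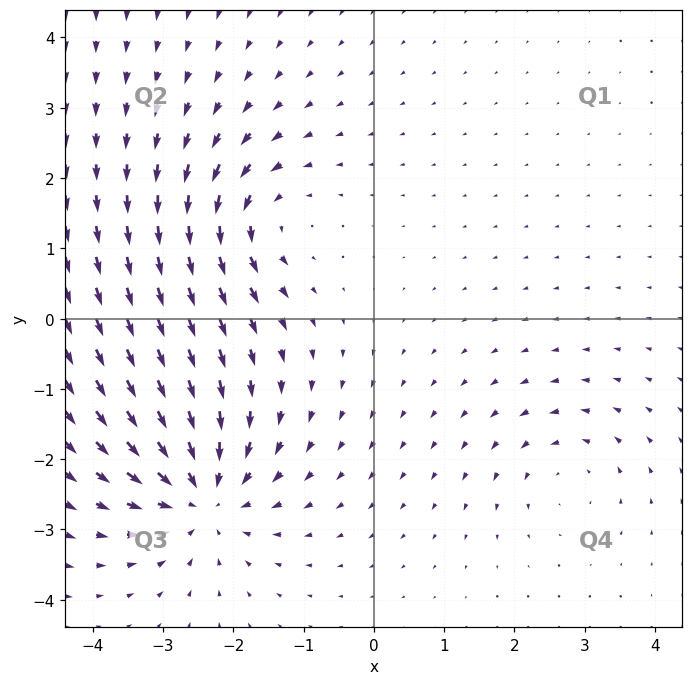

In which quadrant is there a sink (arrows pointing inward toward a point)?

The sink sits at approximately (-2.4, -2.5), which lies in quadrant Q3. The divergence there is about -5, negative as expected for a sink.

Q3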